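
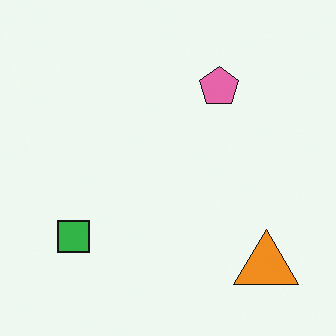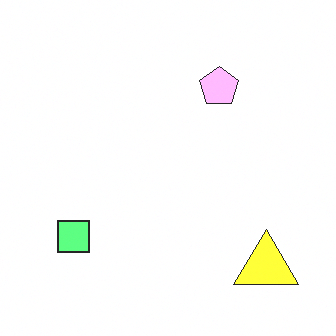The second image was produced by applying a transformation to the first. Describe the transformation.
The second image is the first brightened a lot.

Every pixel — background and shapes alike — is uniformly brightened.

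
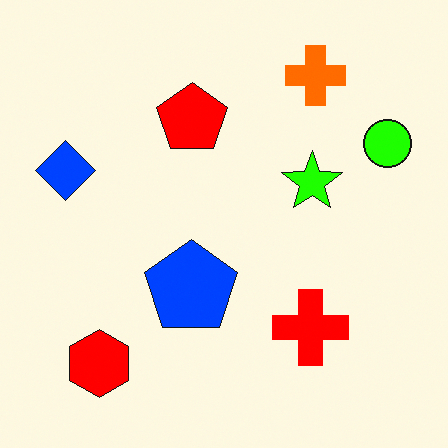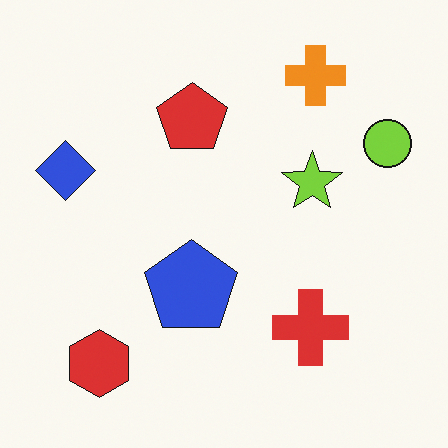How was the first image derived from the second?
The transformation is: made much more vivid (saturation change).

All colors are more vivid — a global saturation change.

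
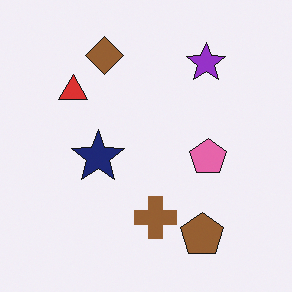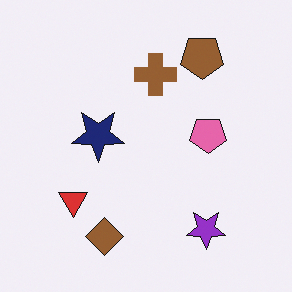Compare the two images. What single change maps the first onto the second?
Flipped vertically (top ↔ bottom).

The brown diamond is in the top of the first image and the bottom of the second — shapes on opposite sides of the horizontal midline have swapped in a mirror flip.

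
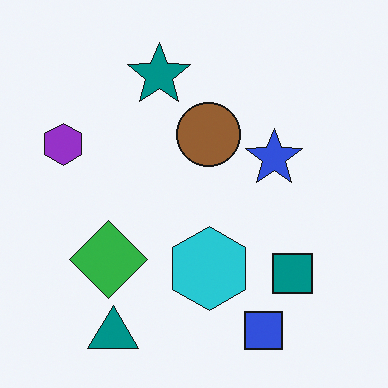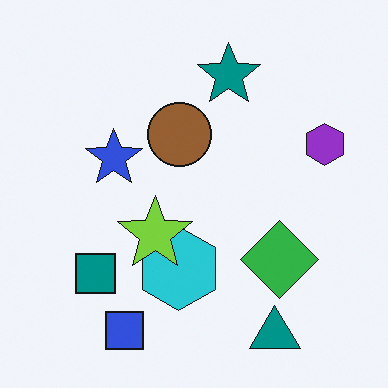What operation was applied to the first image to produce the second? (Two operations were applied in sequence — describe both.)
This is the original image flipped horizontally (left ↔ right), then overlaid with an additional lime star.

The purple hexagon is in the left of the first image and the right of the second — shapes on opposite sides of the vertical midline have swapped in a mirror flip. A lime star appears in the second image that is absent from the first.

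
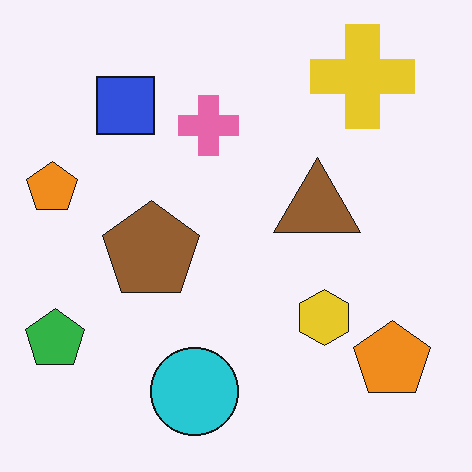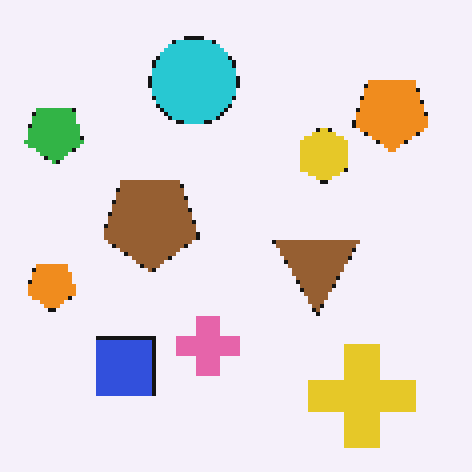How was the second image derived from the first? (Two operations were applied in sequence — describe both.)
The second image is the first lightly pixelated (a mild mosaic effect), then flipped vertically (top ↔ bottom).

Shapes are reduced to large square blocks; fine edges and outlines are lost — a downscale-then-upscale (mosaic) effect. The yellow cross is in the top-right of the first image and the bottom-right of the second — shapes on opposite sides of the horizontal midline have swapped in a mirror flip.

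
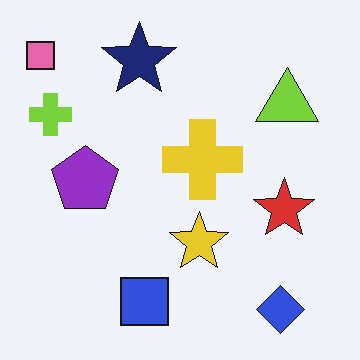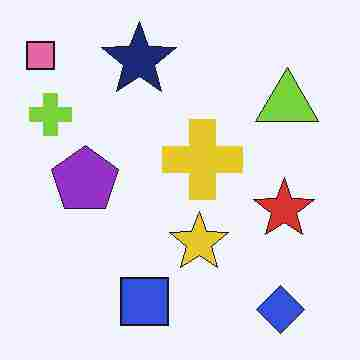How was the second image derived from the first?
It was heavily JPEG-compressed with obvious blocking artifacts.

Blocky 8×8 compression artifacts appear around shape edges and the flat background shows ringing — characteristic JPEG degradation.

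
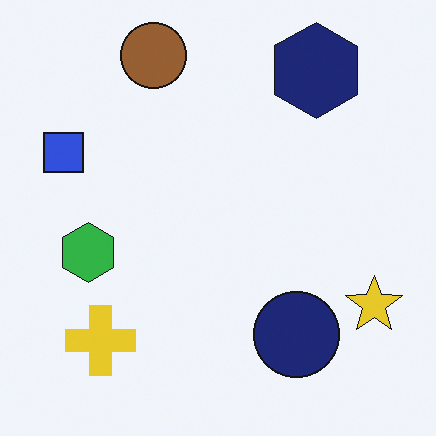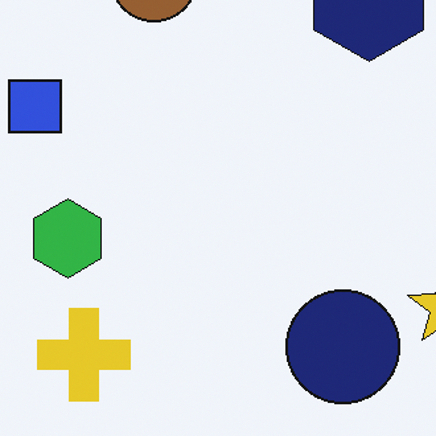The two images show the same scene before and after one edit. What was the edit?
Cropped to a modestly smaller region and rescaled.

The visible shapes are larger and the field of view is narrower; shapes near the original edges may be partly or wholly outside the frame — a crop-and-rescale.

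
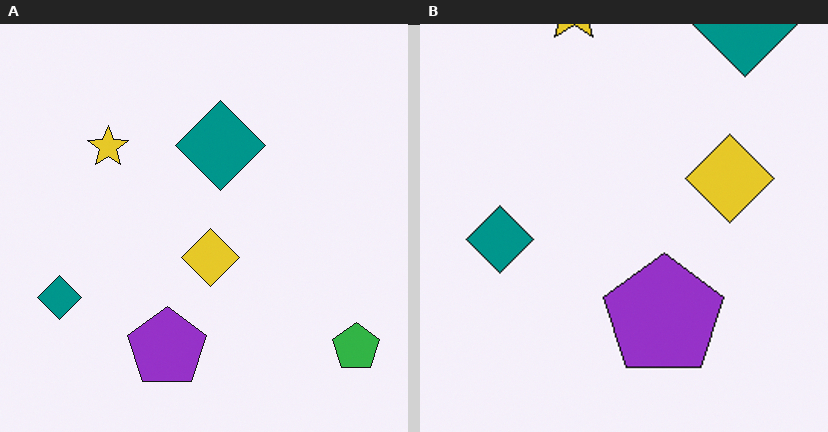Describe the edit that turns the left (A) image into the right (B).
Cropped slightly and scaled back up.

The visible shapes are larger and the field of view is narrower; shapes near the original edges may be partly or wholly outside the frame — a crop-and-rescale.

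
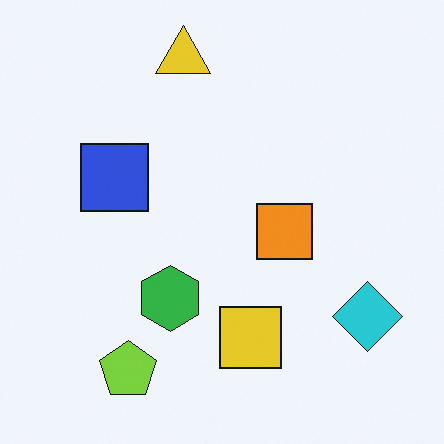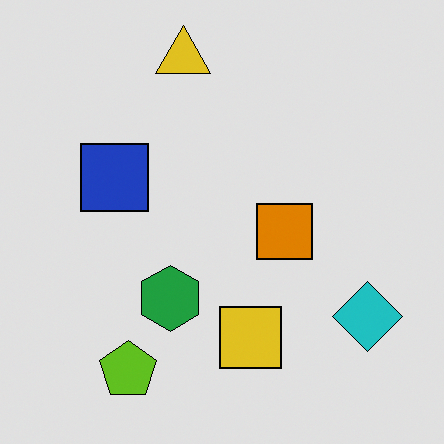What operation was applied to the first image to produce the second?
The image was posterized to a reduced palette.

Each flat color has snapped to a coarser quantized level — most visibly, the near-white background has dropped to a flat grey.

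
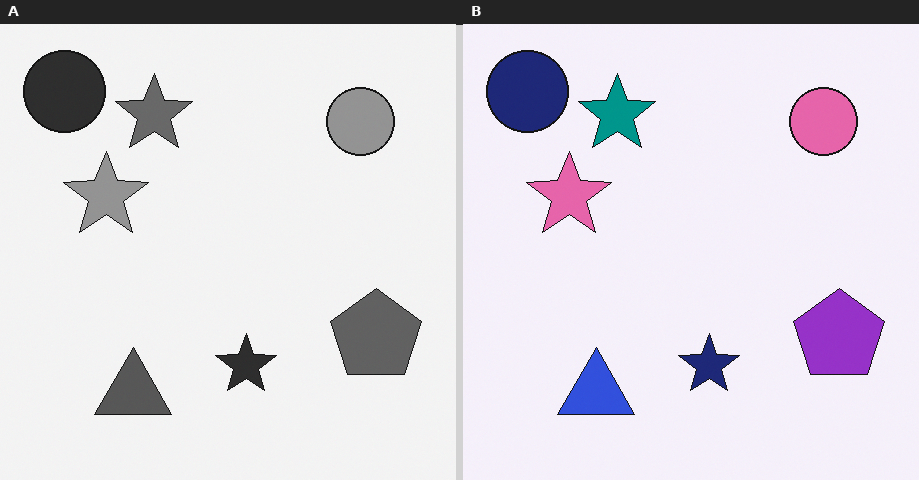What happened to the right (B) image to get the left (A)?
The transformation is: converted to grayscale.

All color is removed — every shape is now a shade of grey.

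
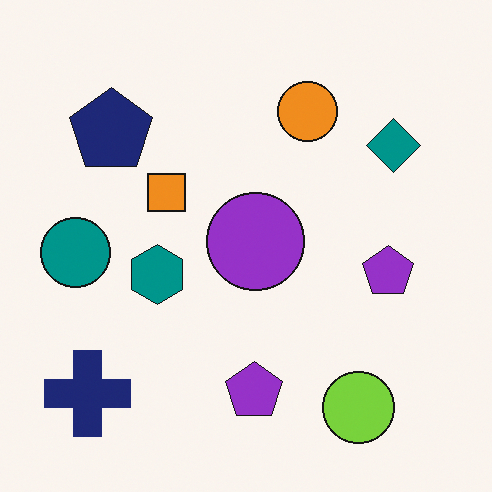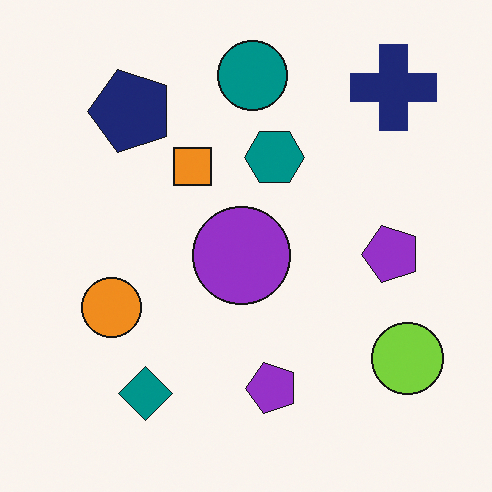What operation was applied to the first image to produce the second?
It was transposed (reflected across the top-left ↔ bottom-right diagonal).

Shapes have swapped their row and column positions — what was in the top-right is now in the bottom-left — a diagonal reflection.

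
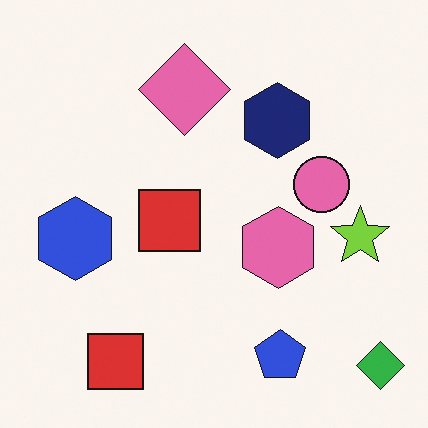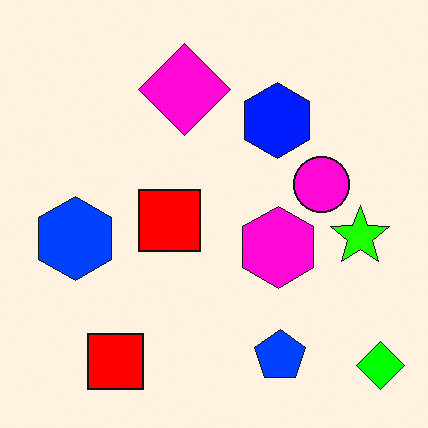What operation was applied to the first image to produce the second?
This is the original image made much more vivid (saturation change).

All colors are more vivid — a global saturation change.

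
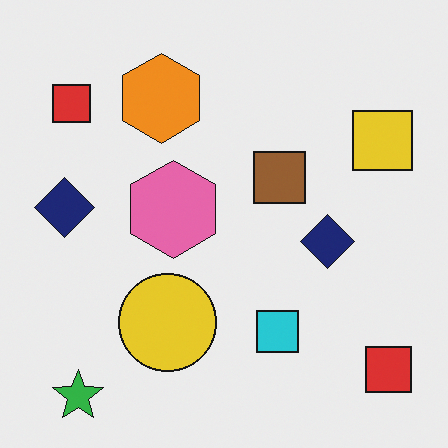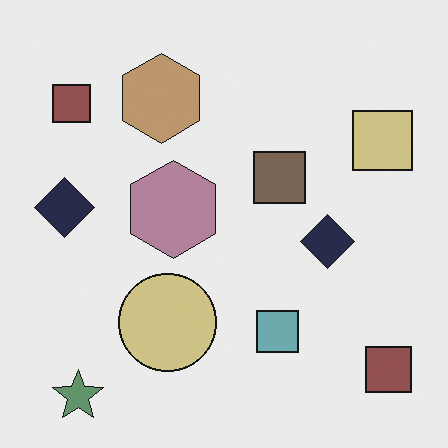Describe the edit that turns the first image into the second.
The transformation is: heavily desaturated.

All colors are more muted and greyish — a global saturation change.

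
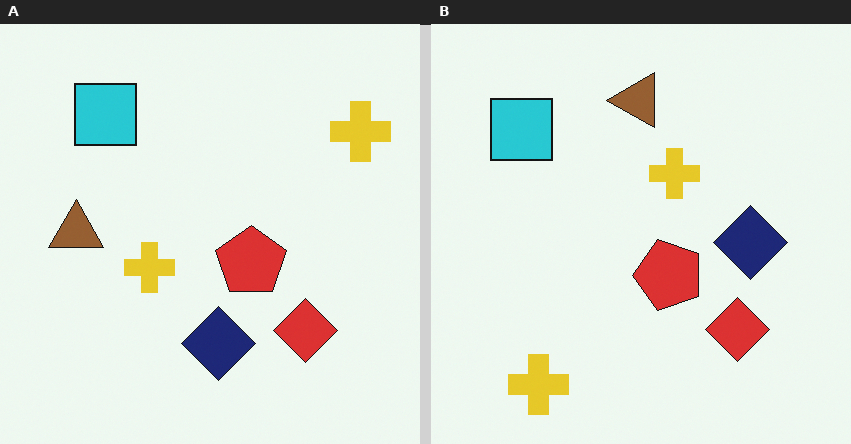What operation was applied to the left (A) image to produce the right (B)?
The image was transposed (reflected across the top-left ↔ bottom-right diagonal).

Shapes have swapped their row and column positions — what was in the top-right is now in the bottom-left — a diagonal reflection.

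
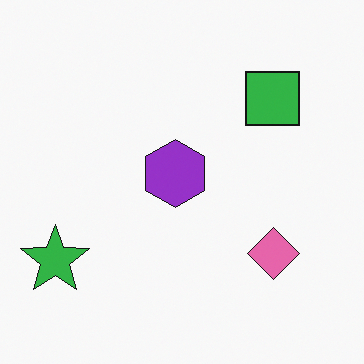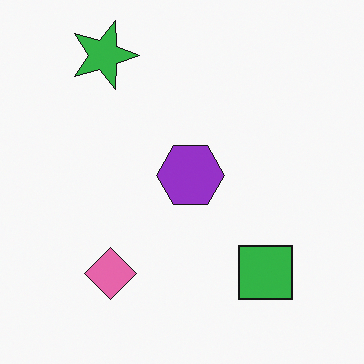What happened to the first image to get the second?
The transformation is: rotated 90° clockwise.

The green star sits in the bottom-left of the first image and the top-left of the second — consistent with a whole-image 90° clockwise rotation.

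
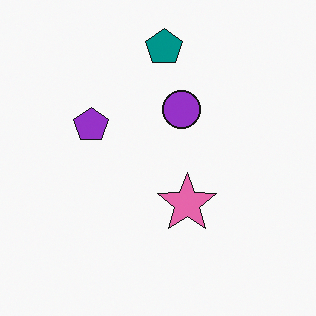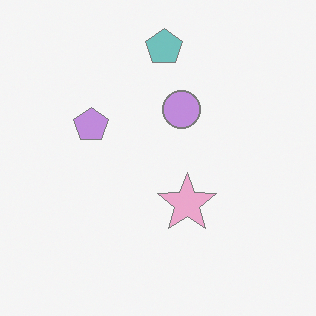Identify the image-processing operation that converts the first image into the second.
This is the original image washed out (contrast reduced).

Tones are pushed toward mid-grey across the whole image — a global contrast change.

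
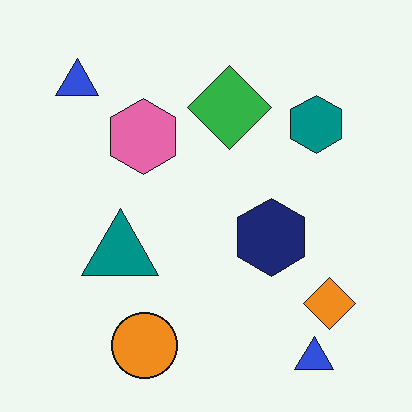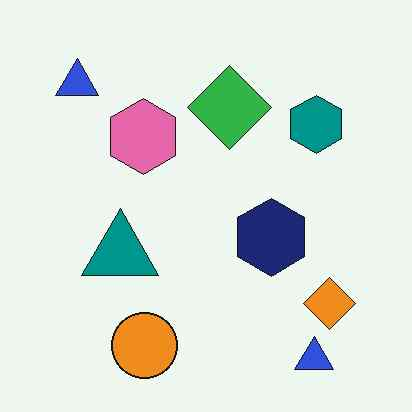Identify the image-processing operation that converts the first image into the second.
Given moderate JPEG compression.

Blocky 8×8 compression artifacts appear around shape edges and the flat background shows ringing — characteristic JPEG degradation.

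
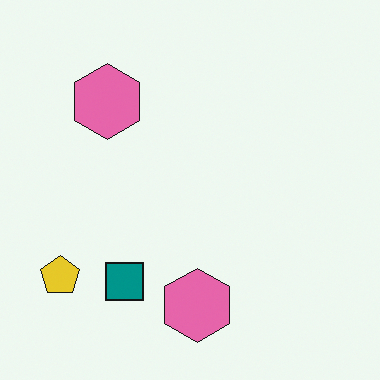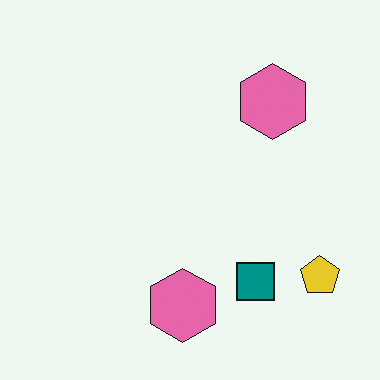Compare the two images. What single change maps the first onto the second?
This is the original image flipped horizontally (left ↔ right).

The yellow pentagon is in the bottom-left of the first image and the bottom-right of the second — shapes on opposite sides of the vertical midline have swapped in a mirror flip.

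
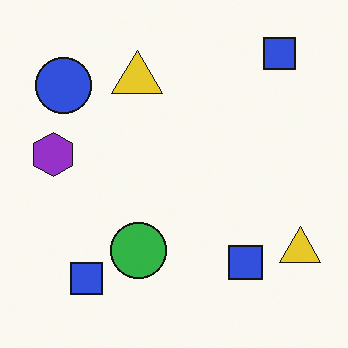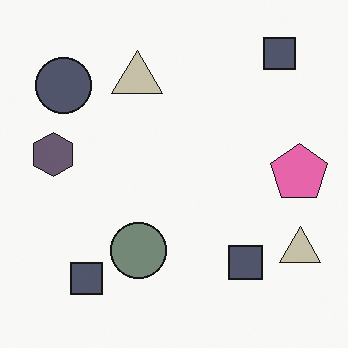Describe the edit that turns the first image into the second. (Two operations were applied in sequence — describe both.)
Made much more muted (saturation change), then overlaid with an additional pink pentagon.

All colors are more muted and greyish — a global saturation change. A pink pentagon appears in the second image that is absent from the first.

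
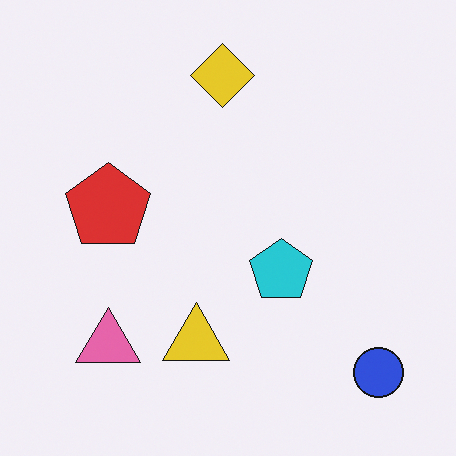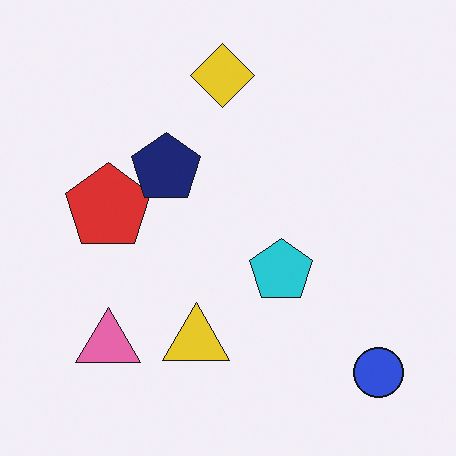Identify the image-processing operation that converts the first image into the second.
This is the original image overlaid with an additional navy pentagon.

A navy pentagon appears in the second image that is absent from the first.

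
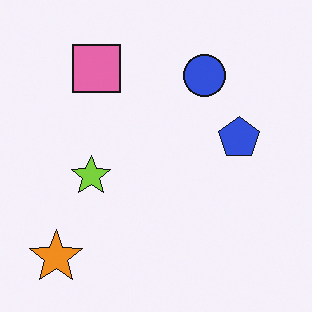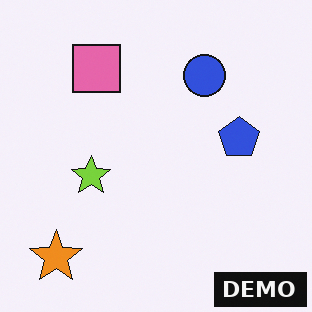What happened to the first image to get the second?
It was watermarked with the text "DEMO" in the lower-right corner.

A dark label reading "DEMO" appears in the lower-right corner.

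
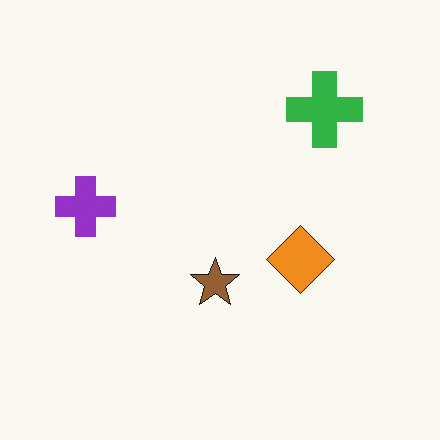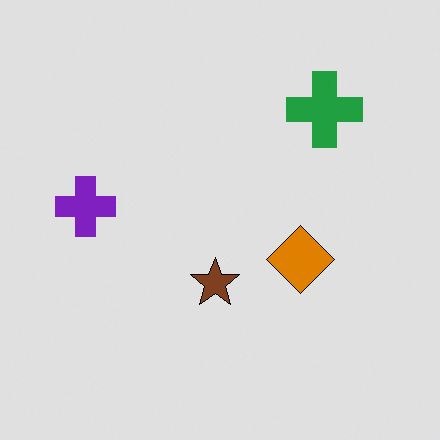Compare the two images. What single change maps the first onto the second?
This is the original image posterized to a reduced palette.

Each flat color has snapped to a coarser quantized level — most visibly, the near-white background has dropped to a flat grey.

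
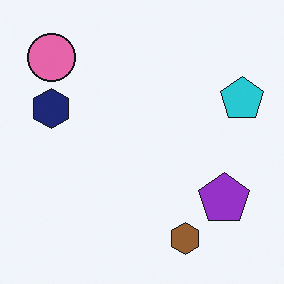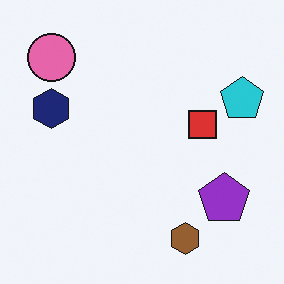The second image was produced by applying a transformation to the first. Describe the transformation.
Overlaid with an additional red square.

A red square appears in the second image that is absent from the first.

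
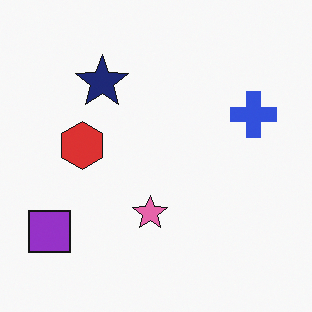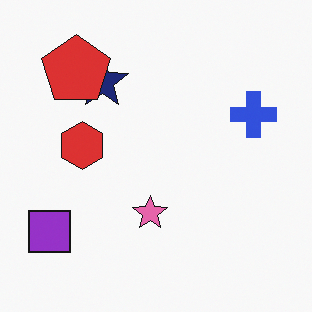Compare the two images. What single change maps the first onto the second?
The second image is the first overlaid with an additional red pentagon.

A red pentagon appears in the second image that is absent from the first.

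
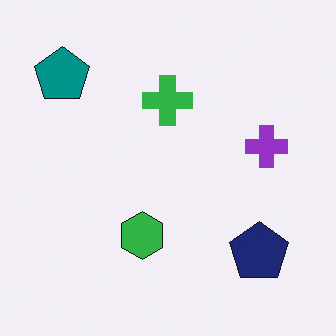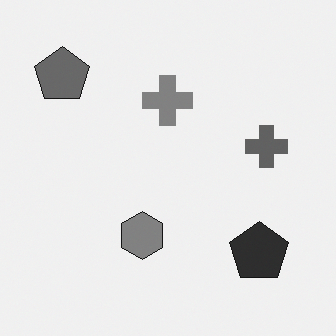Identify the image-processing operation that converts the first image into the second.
It was converted to grayscale.

All color is removed — every shape is now a shade of grey.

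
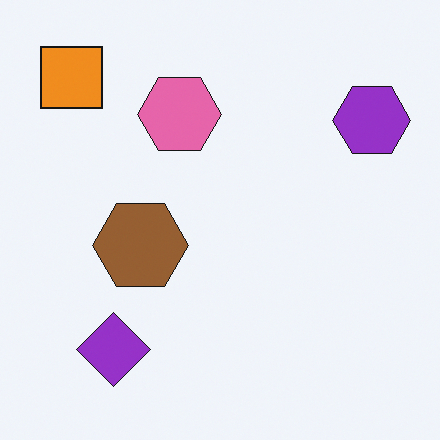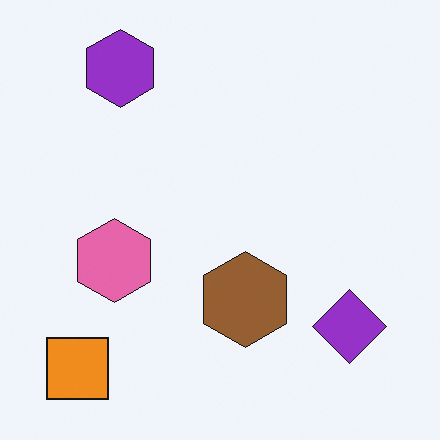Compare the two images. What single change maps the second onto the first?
This is the original image rotated 90° clockwise.

The orange square sits in the bottom-left of the second image and the top-left of the first — consistent with a whole-image 90° clockwise rotation.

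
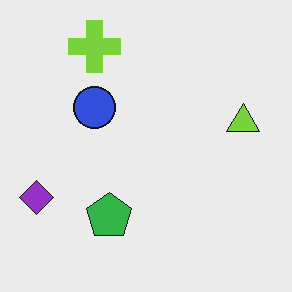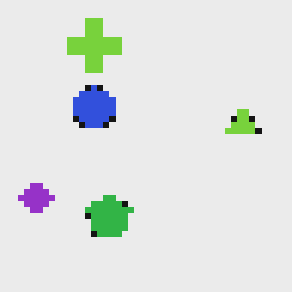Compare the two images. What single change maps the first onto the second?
The second image is the first pixelated into visible square blocks.

Shapes are reduced to large square blocks; fine edges and outlines are lost — a downscale-then-upscale (mosaic) effect.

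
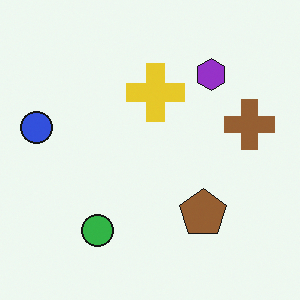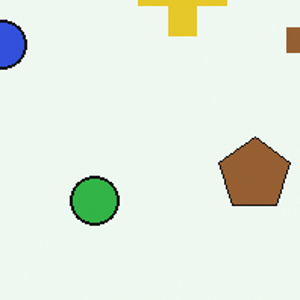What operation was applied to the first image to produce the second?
Cropped to a modestly smaller region and rescaled.

The visible shapes are larger and the field of view is narrower; shapes near the original edges may be partly or wholly outside the frame — a crop-and-rescale.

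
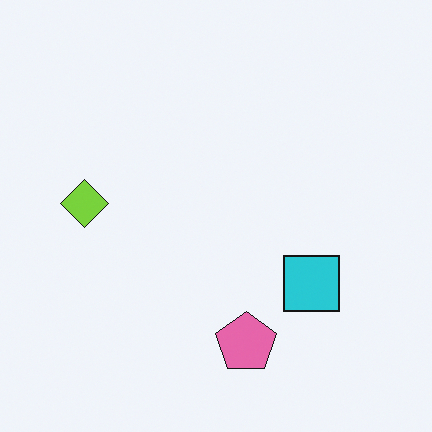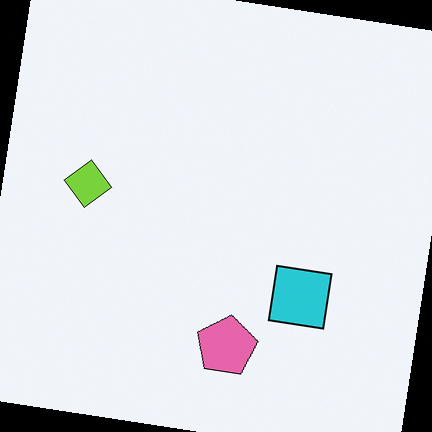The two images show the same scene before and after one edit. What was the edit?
The second image is the first rotated clockwise by a few degrees.

Every shape is tilted by the same angle and the image corners show triangular fill wedges — a whole-image rotation by a non-right angle.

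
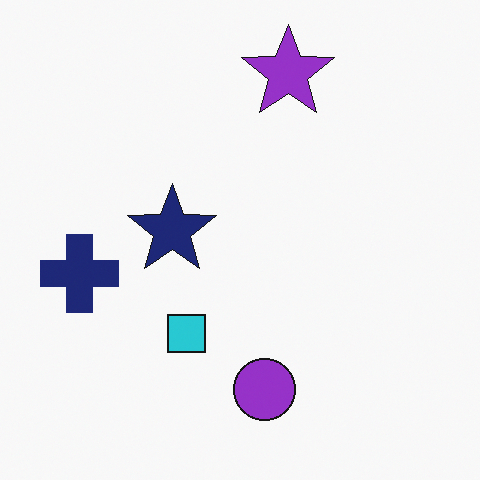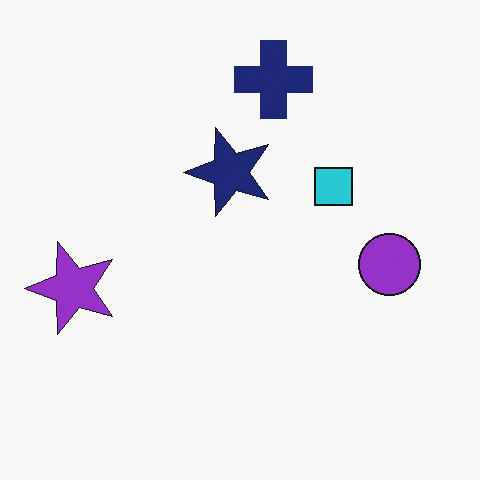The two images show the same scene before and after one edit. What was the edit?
This is the original image transposed (reflected across the top-left ↔ bottom-right diagonal).

Shapes have swapped their row and column positions — what was in the top-right is now in the bottom-left — a diagonal reflection.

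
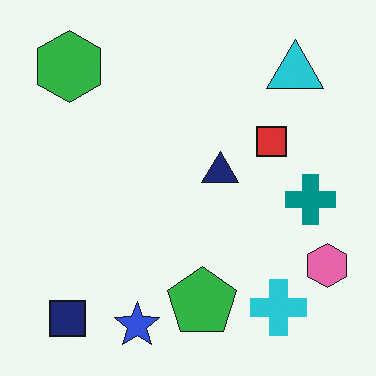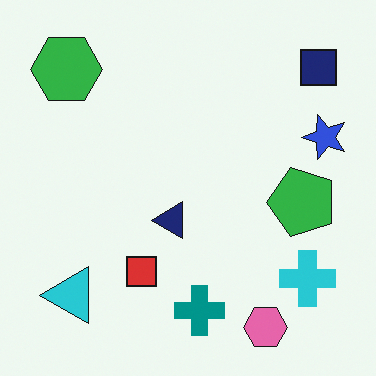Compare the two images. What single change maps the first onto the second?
Transposed (reflected across the top-left ↔ bottom-right diagonal).

Shapes have swapped their row and column positions — what was in the top-right is now in the bottom-left — a diagonal reflection.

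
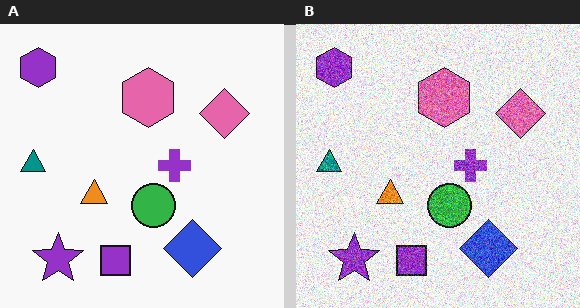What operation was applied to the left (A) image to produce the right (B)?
This is the original image degraded with strong gaussian noise.

Random speckle covers the whole image, including the flat background.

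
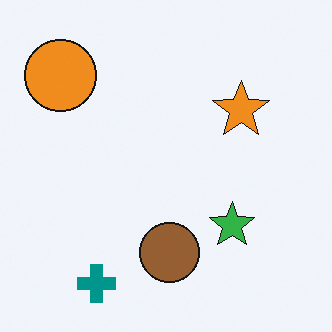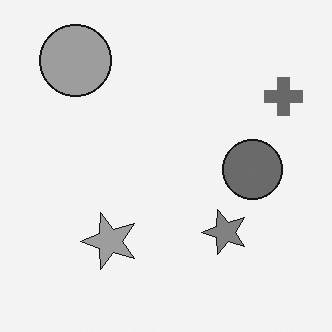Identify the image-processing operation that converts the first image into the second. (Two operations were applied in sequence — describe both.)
It was transposed (reflected across the top-left ↔ bottom-right diagonal), then converted to grayscale.

Shapes have swapped their row and column positions — what was in the top-right is now in the bottom-left — a diagonal reflection. All color is removed — every shape is now a shade of grey.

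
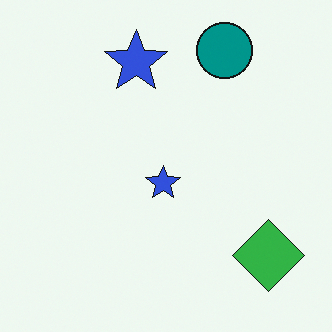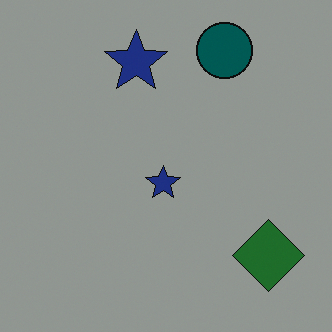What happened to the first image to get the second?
This is the original image noticeably darkened.

Every pixel — background and shapes alike — is uniformly darkened.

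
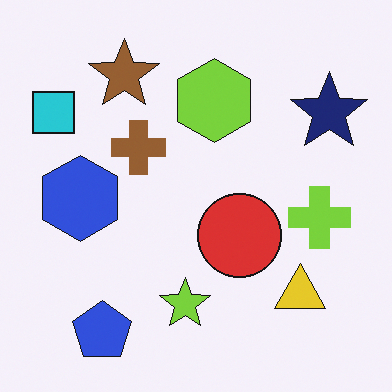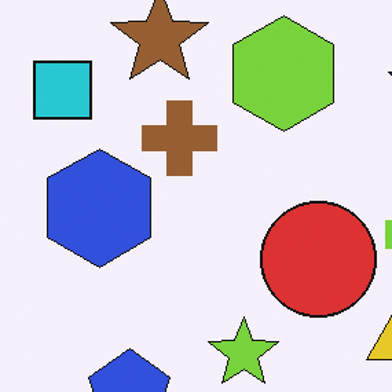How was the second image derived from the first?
It was cropped to a modestly smaller region and rescaled.

The visible shapes are larger and the field of view is narrower; shapes near the original edges may be partly or wholly outside the frame — a crop-and-rescale.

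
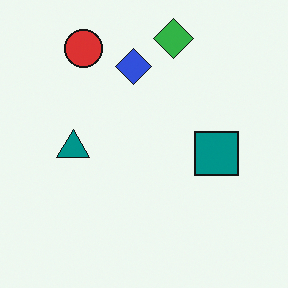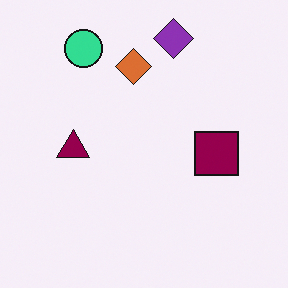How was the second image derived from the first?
It was hue-shifted noticeably.

Every shape's color has rotated by the same amount around the hue wheel — a uniform hue shift.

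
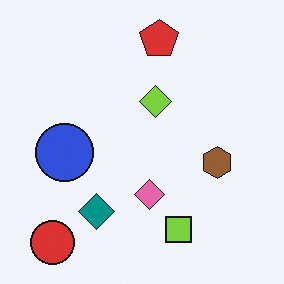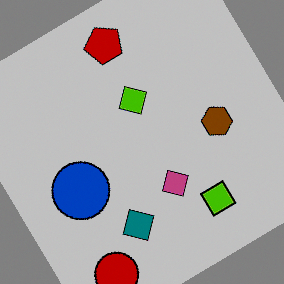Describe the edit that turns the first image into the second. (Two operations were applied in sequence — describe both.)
Rotated counter-clockwise by a large amount — several tens of degrees, then heavily posterized to just a handful of flat colors.

Every shape is tilted by the same angle and the image corners show triangular fill wedges — a whole-image rotation by a non-right angle. Each flat color has snapped to a coarser quantized level — most visibly, the near-white background has dropped to a flat grey.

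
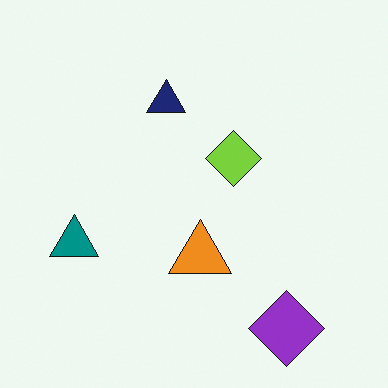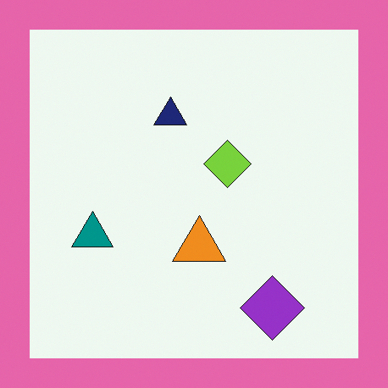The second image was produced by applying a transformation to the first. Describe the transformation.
The second image is the first framed with a pink border.

A solid pink frame runs around the edge of the second image, with the content slightly shrunk inside it.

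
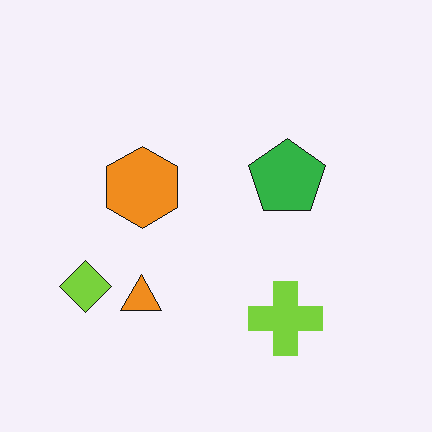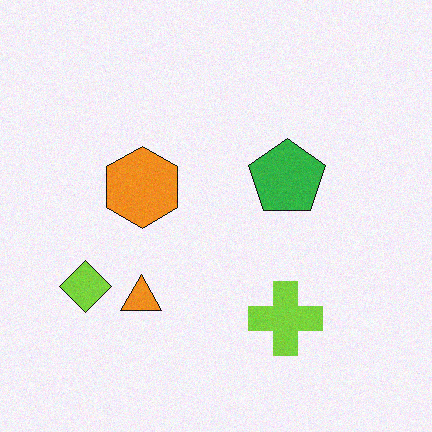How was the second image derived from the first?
Degraded with subtle gaussian noise.

Random speckle covers the whole image, including the flat background.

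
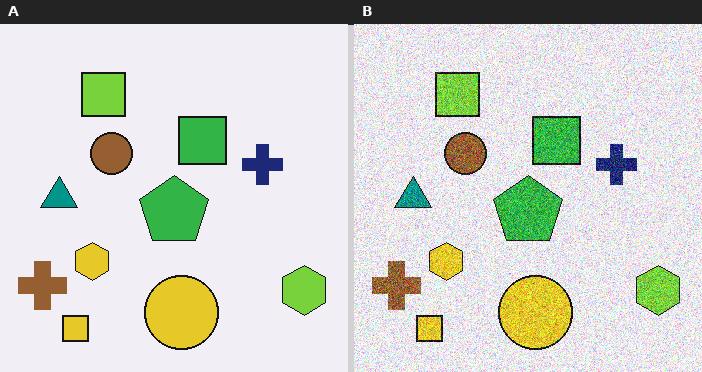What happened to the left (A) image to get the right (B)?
The image was degraded with a thick layer of grain.

Random speckle covers the whole image, including the flat background.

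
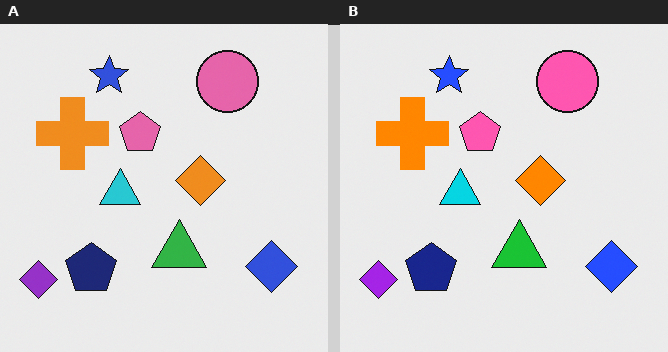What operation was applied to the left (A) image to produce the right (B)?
The transformation is: slightly oversaturated.

All colors are more vivid — a global saturation change.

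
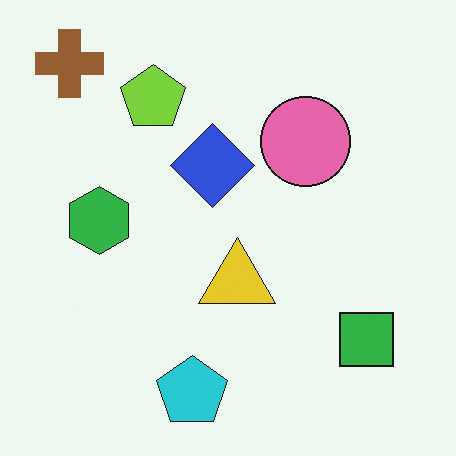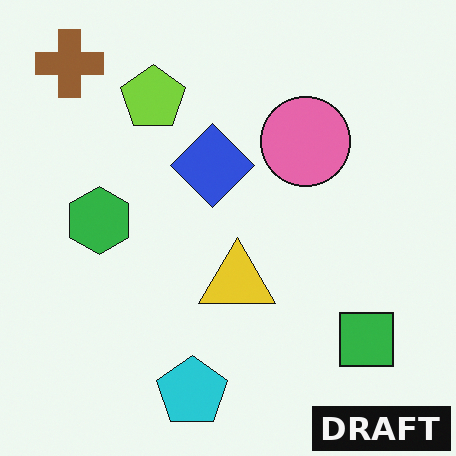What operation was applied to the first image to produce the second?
It was watermarked with the text "DRAFT" in the lower-right corner.

A dark label reading "DRAFT" appears in the lower-right corner.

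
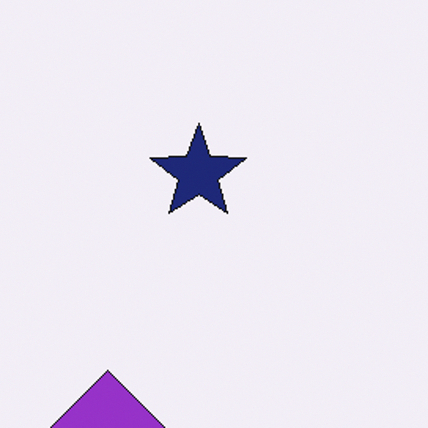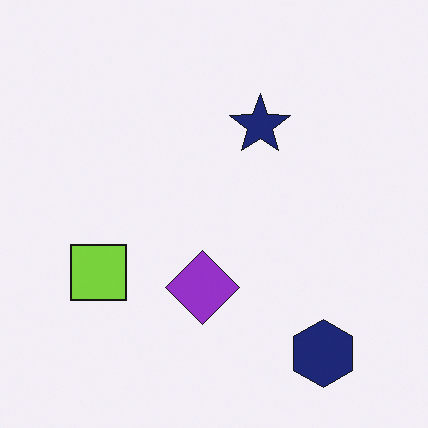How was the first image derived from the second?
It was cropped slightly and scaled back up.

The visible shapes are larger and the field of view is narrower; shapes near the original edges may be partly or wholly outside the frame — a crop-and-rescale.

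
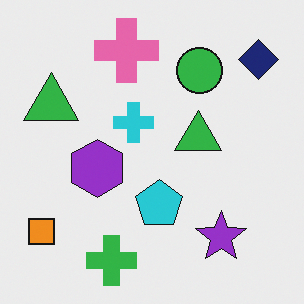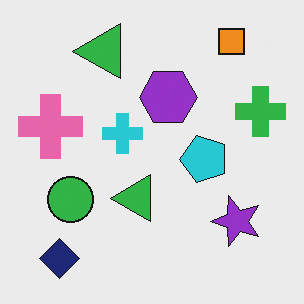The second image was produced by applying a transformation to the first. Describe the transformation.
This is the original image transposed (reflected across the top-left ↔ bottom-right diagonal).

Shapes have swapped their row and column positions — what was in the top-right is now in the bottom-left — a diagonal reflection.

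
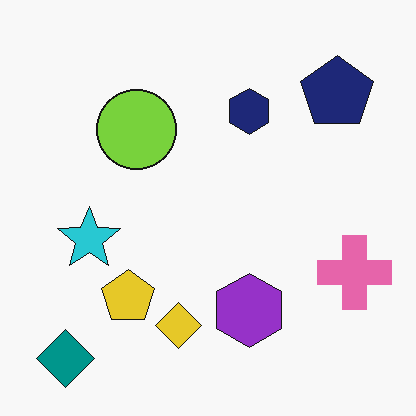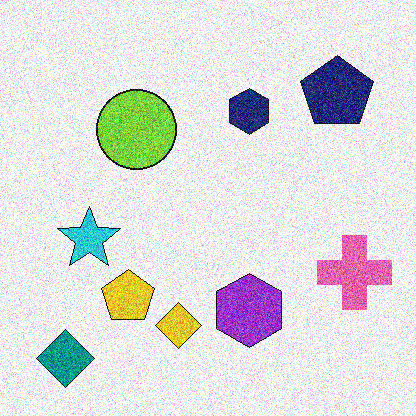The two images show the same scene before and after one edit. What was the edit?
This is the original image degraded with heavy additive noise.

Random speckle covers the whole image, including the flat background.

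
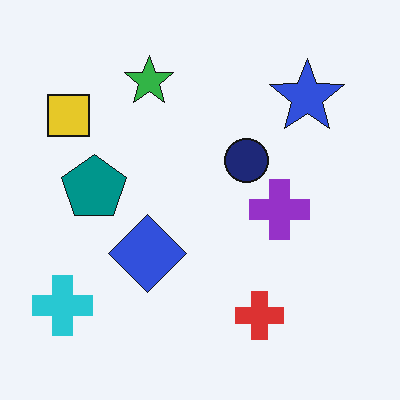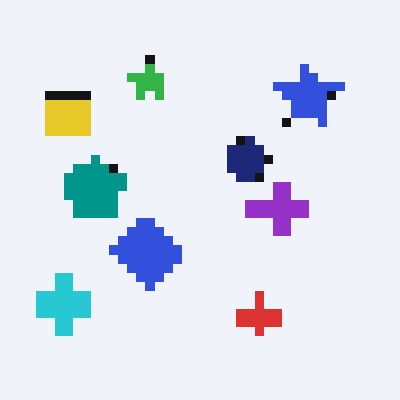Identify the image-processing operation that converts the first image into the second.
It was coarsely pixelated.

Shapes are reduced to large square blocks; fine edges and outlines are lost — a downscale-then-upscale (mosaic) effect.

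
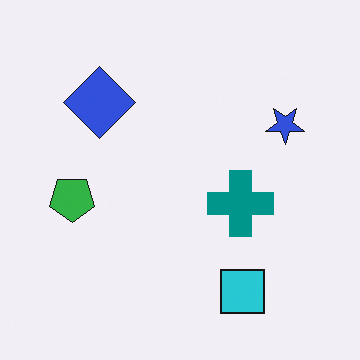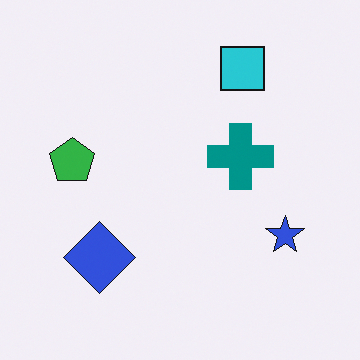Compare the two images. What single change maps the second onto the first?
This is the original image flipped vertically (top ↔ bottom).

The cyan square is in the top-right of the second image and the bottom-right of the first — shapes on opposite sides of the horizontal midline have swapped in a mirror flip.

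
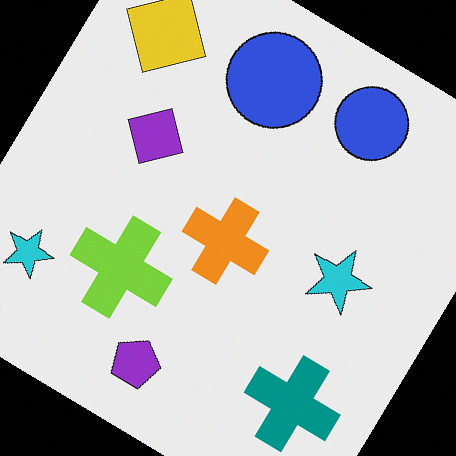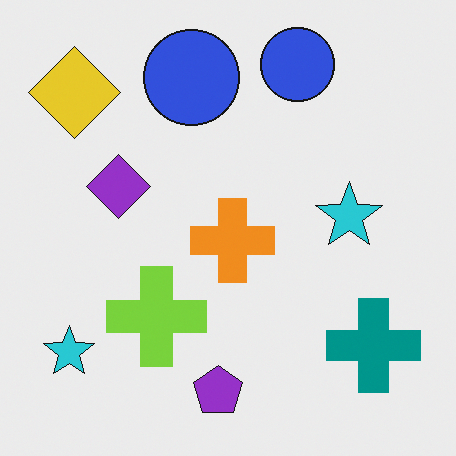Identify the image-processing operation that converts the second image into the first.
It was rotated clockwise by a large amount — several tens of degrees.

Every shape is tilted by the same angle and the image corners show triangular fill wedges — a whole-image rotation by a non-right angle.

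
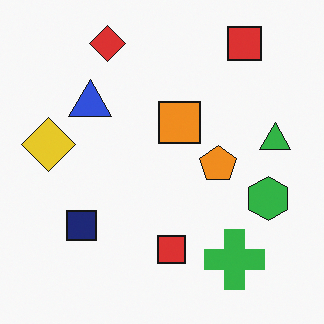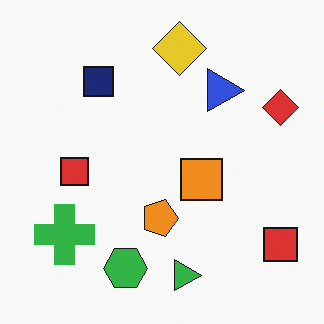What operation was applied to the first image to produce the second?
This is the original image rotated 90° clockwise.

The red diamond sits in the top-left of the first image and the top-right of the second — consistent with a whole-image 90° clockwise rotation.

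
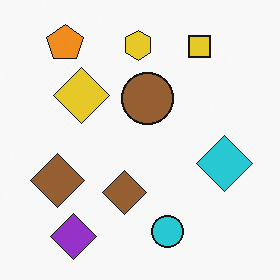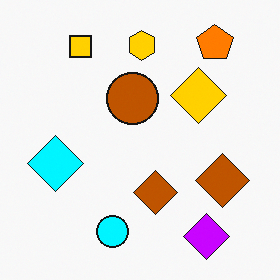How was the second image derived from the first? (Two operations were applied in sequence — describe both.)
It was heavily oversaturated, then flipped horizontally (left ↔ right).

All colors are more vivid — a global saturation change. The cyan diamond is in the right of the first image and the left of the second — shapes on opposite sides of the vertical midline have swapped in a mirror flip.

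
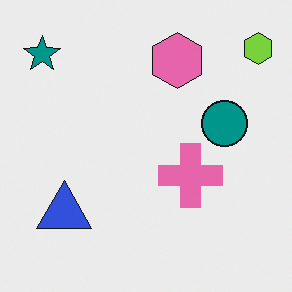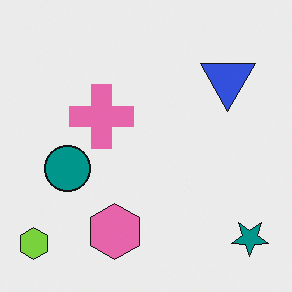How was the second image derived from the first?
It was rotated 180°.

The lime hexagon sits in the top-right of the first image and the bottom-left of the second — consistent with a whole-image 180° rotation.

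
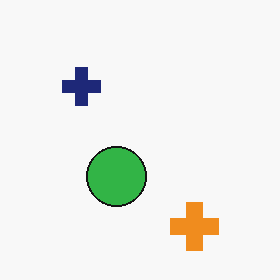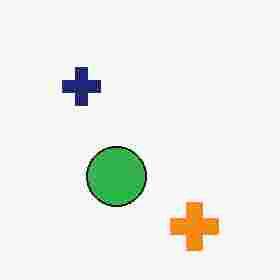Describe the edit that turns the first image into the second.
Heavily JPEG-compressed with obvious blocking artifacts.

Blocky 8×8 compression artifacts appear around shape edges and the flat background shows ringing — characteristic JPEG degradation.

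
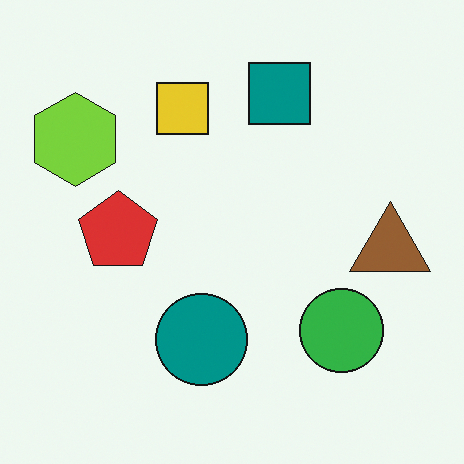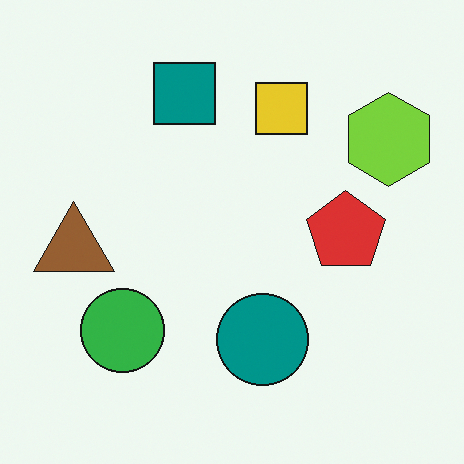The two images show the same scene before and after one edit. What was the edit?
It was flipped horizontally (left ↔ right).

The brown triangle is in the right of the first image and the left of the second — shapes on opposite sides of the vertical midline have swapped in a mirror flip.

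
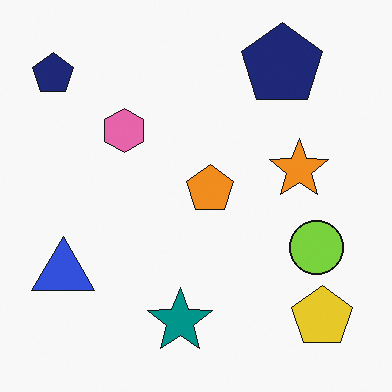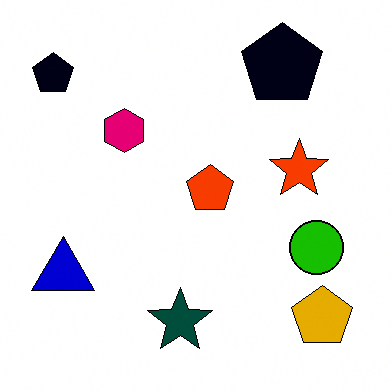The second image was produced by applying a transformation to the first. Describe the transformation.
The second image is the first boosted in contrast.

Tones are pushed away from mid-grey across the whole image — a global contrast change.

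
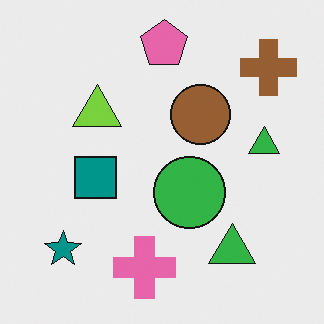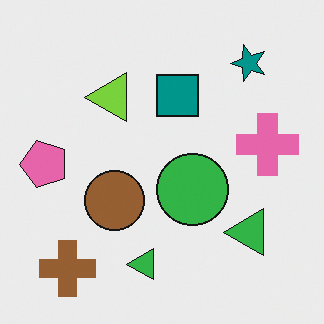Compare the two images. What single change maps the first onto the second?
The transformation is: transposed (reflected across the top-left ↔ bottom-right diagonal).

Shapes have swapped their row and column positions — what was in the top-right is now in the bottom-left — a diagonal reflection.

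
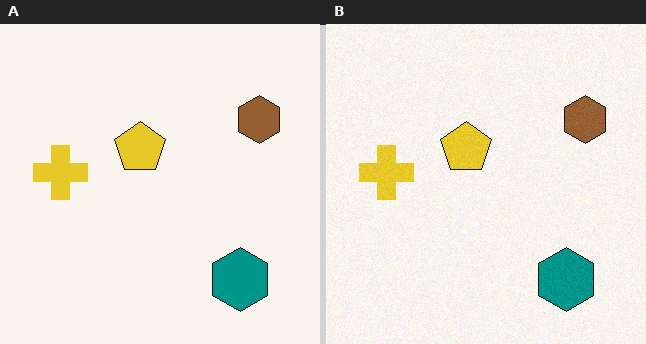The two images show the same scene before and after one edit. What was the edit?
Degraded with a light layer of grain.

Random speckle covers the whole image, including the flat background.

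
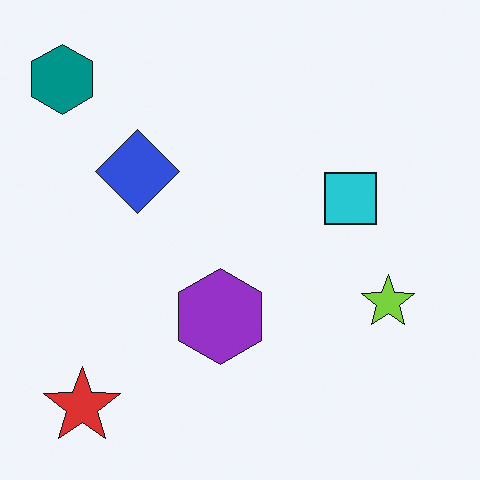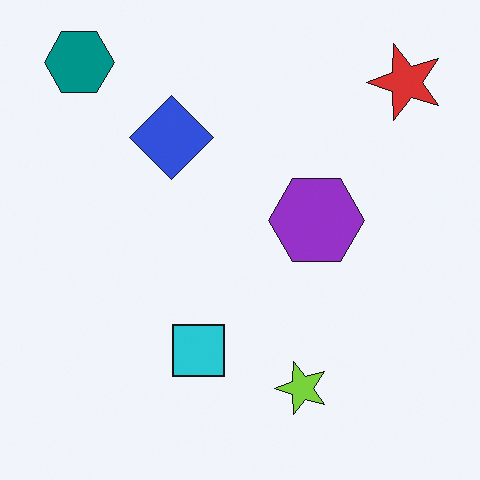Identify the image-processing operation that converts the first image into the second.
This is the original image transposed (reflected across the top-left ↔ bottom-right diagonal).

Shapes have swapped their row and column positions — what was in the top-right is now in the bottom-left — a diagonal reflection.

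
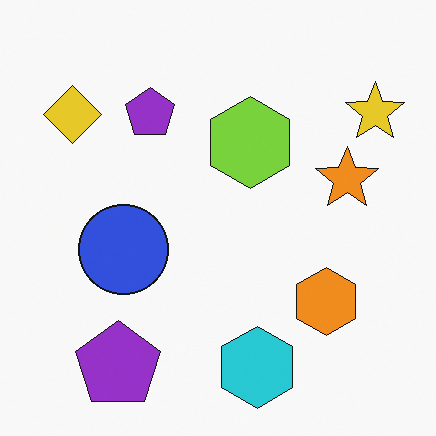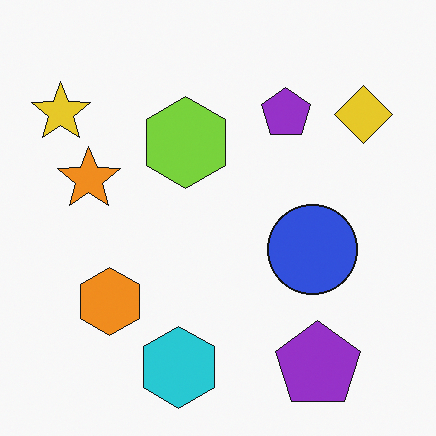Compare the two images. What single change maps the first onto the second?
The transformation is: flipped horizontally (left ↔ right).

The yellow star is in the top-right of the first image and the top-left of the second — shapes on opposite sides of the vertical midline have swapped in a mirror flip.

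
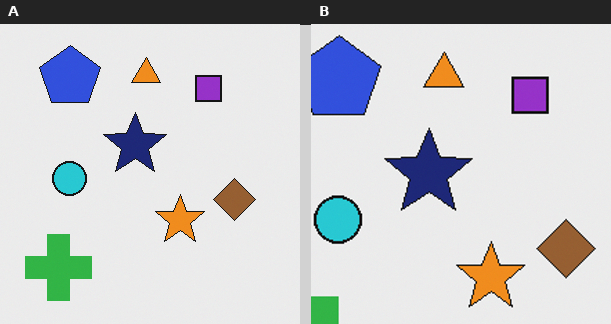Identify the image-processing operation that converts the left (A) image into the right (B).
The right (B) image is the left (A) cropped to a modestly smaller region and rescaled.

The visible shapes are larger and the field of view is narrower; shapes near the original edges may be partly or wholly outside the frame — a crop-and-rescale.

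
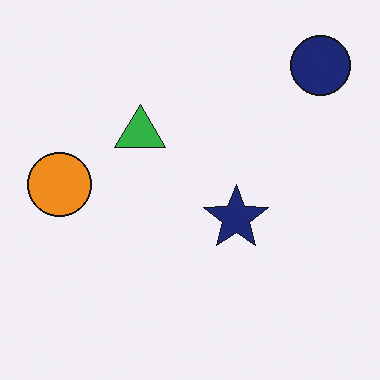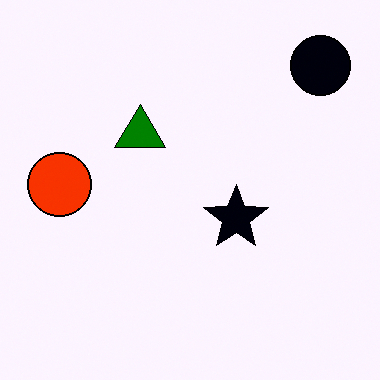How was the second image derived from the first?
The second image is the first given much higher contrast.

Tones are pushed away from mid-grey across the whole image — a global contrast change.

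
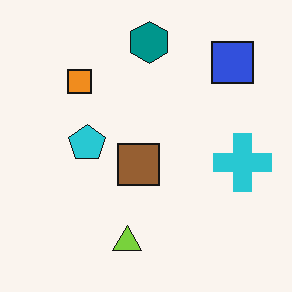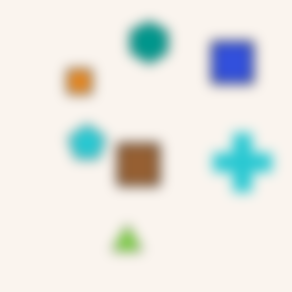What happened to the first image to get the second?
The second image is the first heavily blurred.

Shape edges and outlines are uniformly softened across the whole image.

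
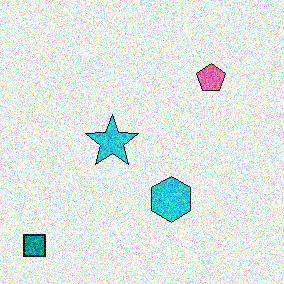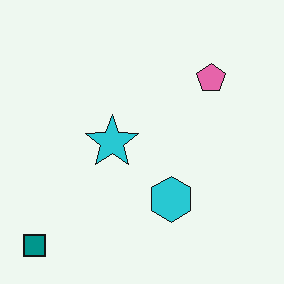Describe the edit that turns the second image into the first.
The first image is the second degraded with a thick layer of grain.

Random speckle covers the whole image, including the flat background.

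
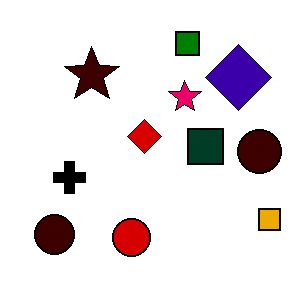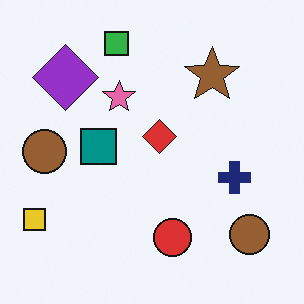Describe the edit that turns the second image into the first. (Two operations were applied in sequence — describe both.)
This is the original image given much higher contrast, then flipped horizontally (left ↔ right).

Tones are pushed away from mid-grey across the whole image — a global contrast change. The yellow square is in the bottom-left of the second image and the bottom-right of the first — shapes on opposite sides of the vertical midline have swapped in a mirror flip.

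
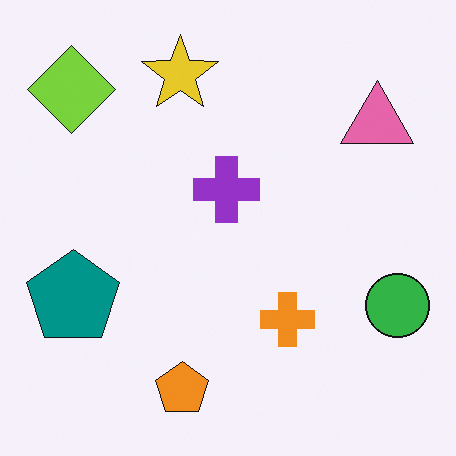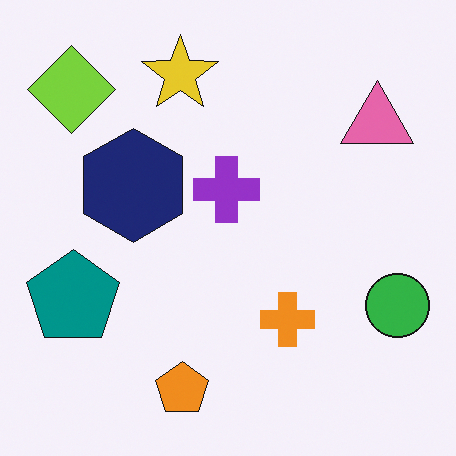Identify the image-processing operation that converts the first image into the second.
Overlaid with an additional navy hexagon.

A navy hexagon appears in the second image that is absent from the first.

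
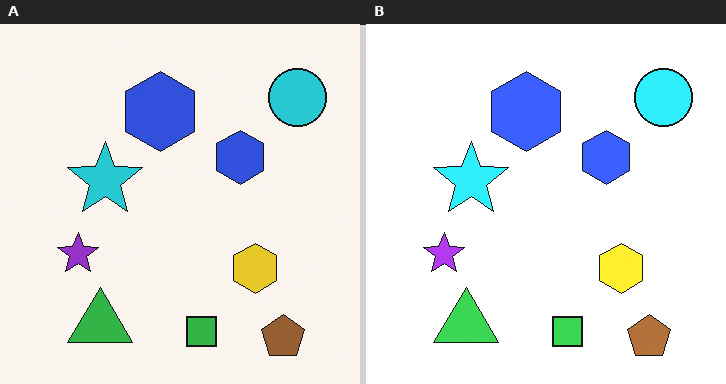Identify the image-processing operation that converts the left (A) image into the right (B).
The transformation is: brightened a little.

Every pixel — background and shapes alike — is uniformly brightened.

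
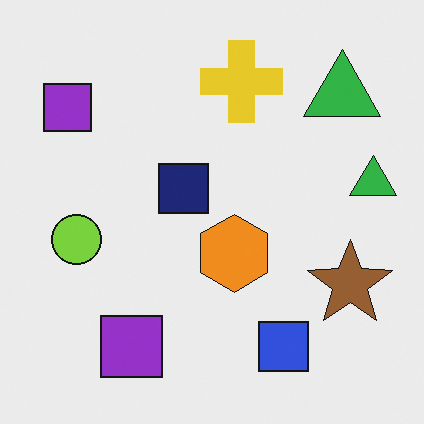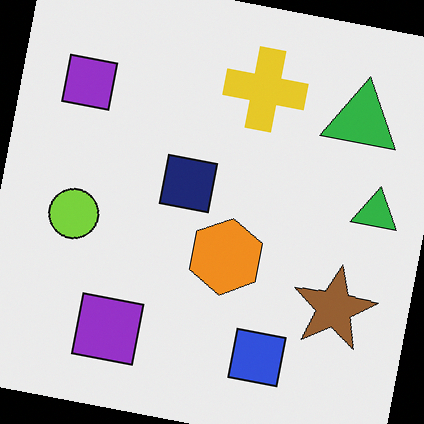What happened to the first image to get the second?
The transformation is: rotated clockwise by a small amount.

Every shape is tilted by the same angle and the image corners show triangular fill wedges — a whole-image rotation by a non-right angle.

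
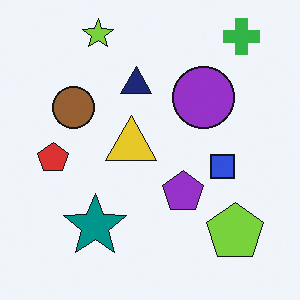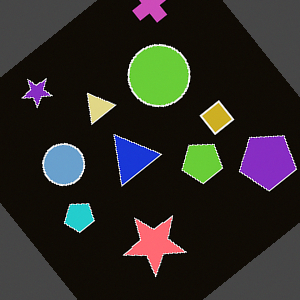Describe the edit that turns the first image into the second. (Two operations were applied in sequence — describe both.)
The second image is the first color-inverted (negative), then rotated counter-clockwise by a large amount — several tens of degrees.

The light background has become dark and every shape's color is its complement — a photographic negative. Every shape is tilted by the same angle and the image corners show triangular fill wedges — a whole-image rotation by a non-right angle.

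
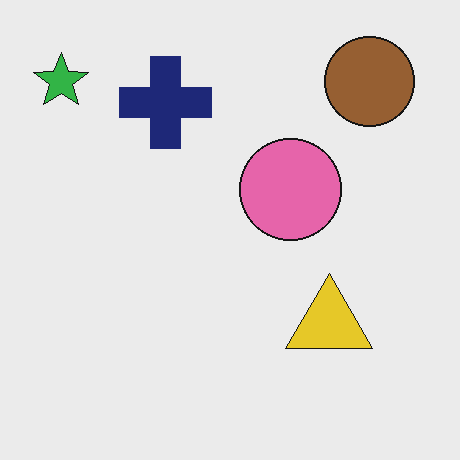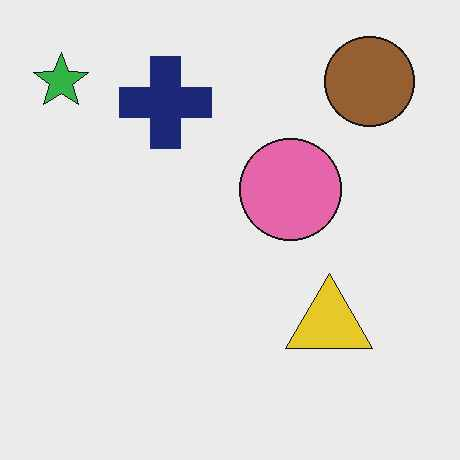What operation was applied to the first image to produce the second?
The image was JPEG-compressed with visible artifacts.

Blocky 8×8 compression artifacts appear around shape edges and the flat background shows ringing — characteristic JPEG degradation.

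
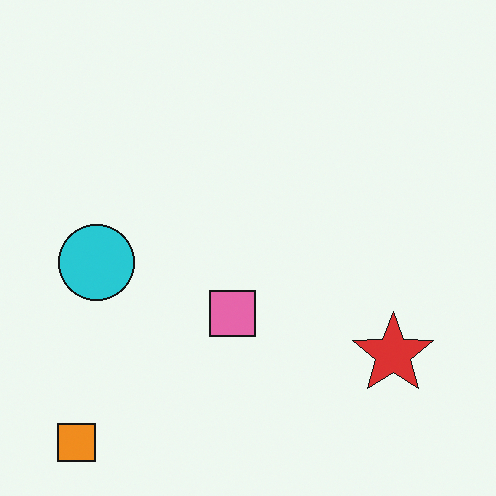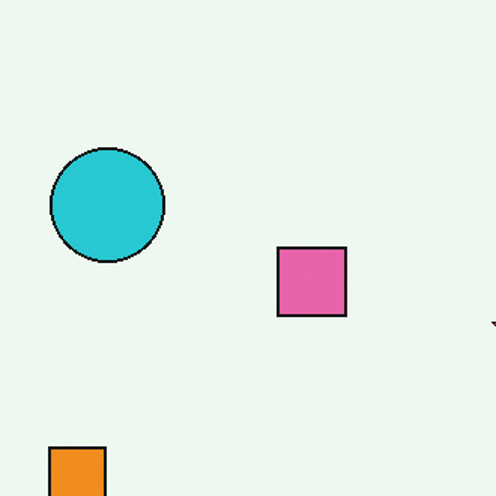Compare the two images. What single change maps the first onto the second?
The transformation is: cropped slightly and scaled back up.

The visible shapes are larger and the field of view is narrower; shapes near the original edges may be partly or wholly outside the frame — a crop-and-rescale.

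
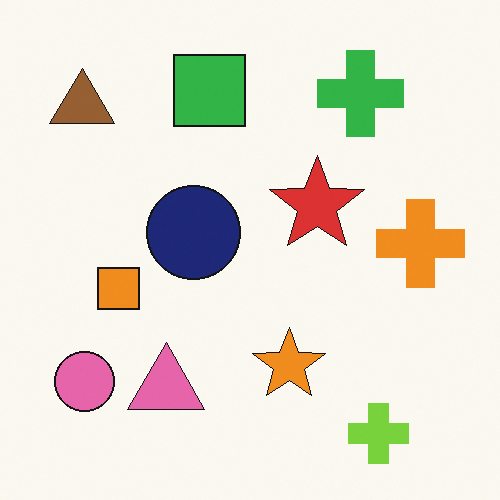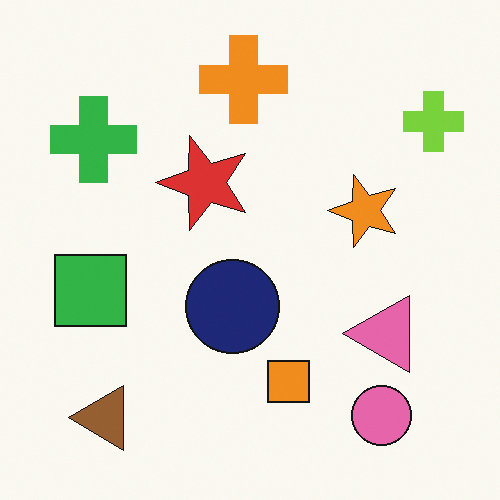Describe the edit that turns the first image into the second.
It was rotated 90° counter-clockwise.

The lime cross sits in the bottom-right of the first image and the top-right of the second — consistent with a whole-image 90° counter-clockwise rotation.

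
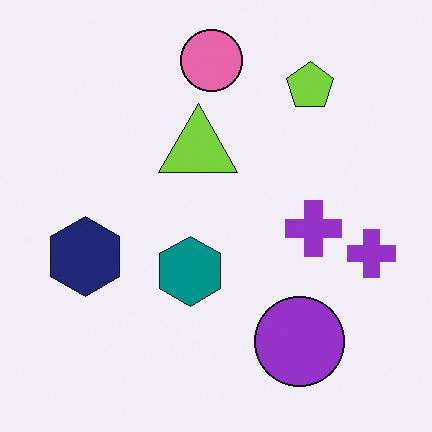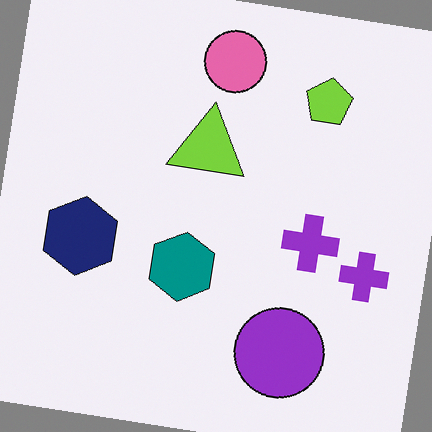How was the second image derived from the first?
The second image is the first rotated clockwise by a small amount.

Every shape is tilted by the same angle and the image corners show triangular fill wedges — a whole-image rotation by a non-right angle.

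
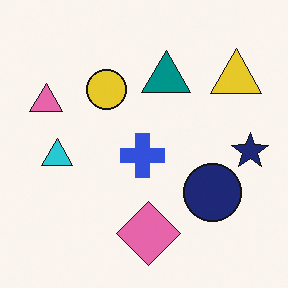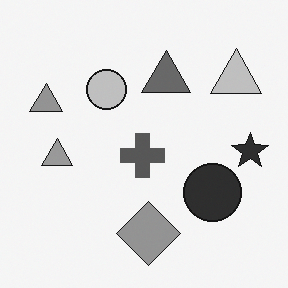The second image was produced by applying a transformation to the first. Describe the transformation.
This is the original image converted to grayscale.

All color is removed — every shape is now a shade of grey.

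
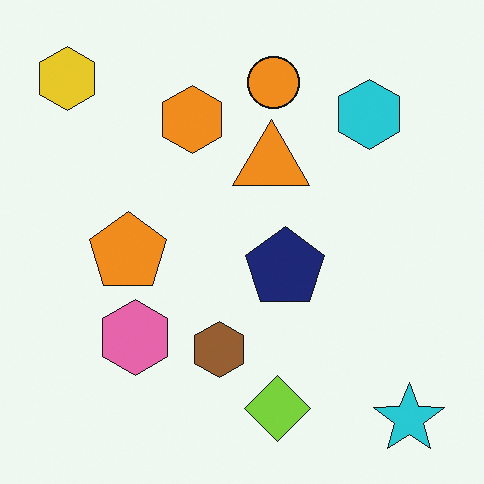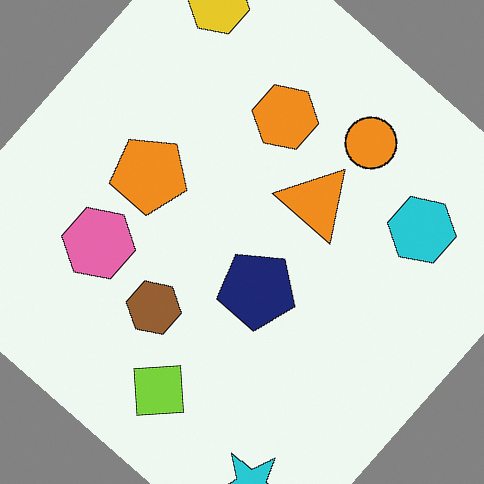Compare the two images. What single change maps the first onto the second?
The second image is the first rotated clockwise by a large amount — several tens of degrees.

Every shape is tilted by the same angle and the image corners show triangular fill wedges — a whole-image rotation by a non-right angle.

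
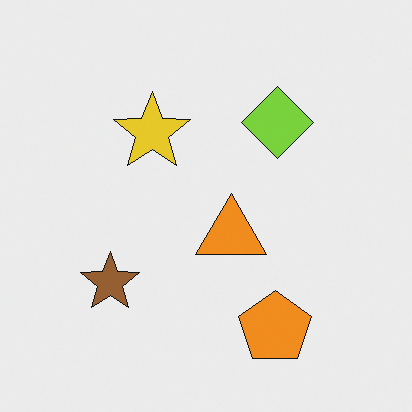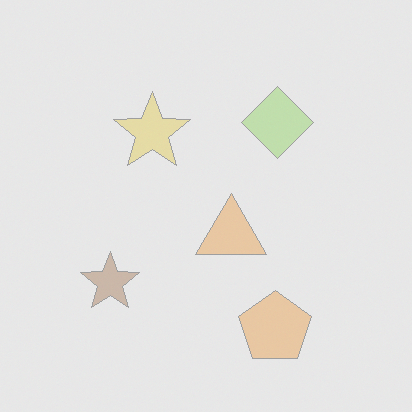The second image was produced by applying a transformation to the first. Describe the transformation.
The second image is the first washed out (contrast reduced).

Tones are pushed toward mid-grey across the whole image — a global contrast change.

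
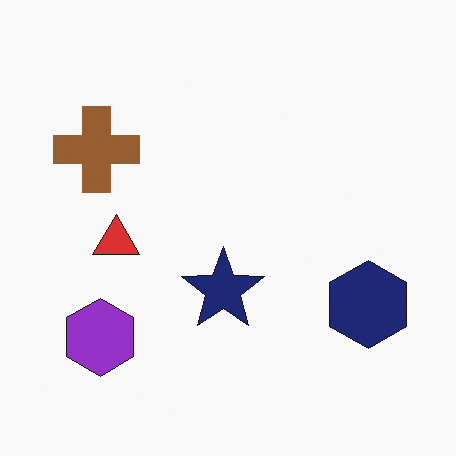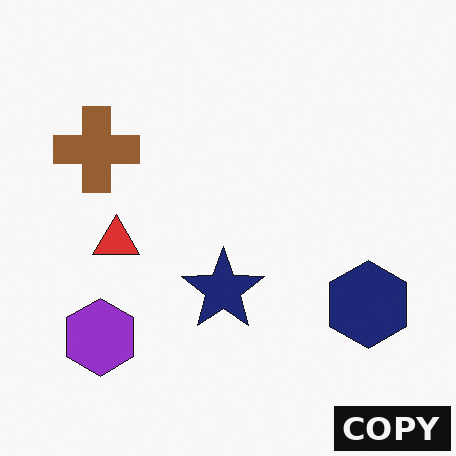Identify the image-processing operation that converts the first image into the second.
This is the original image watermarked with the text "COPY" in the lower-right corner.

A dark label reading "COPY" appears in the lower-right corner.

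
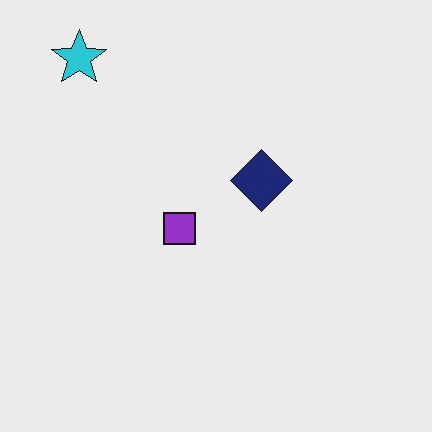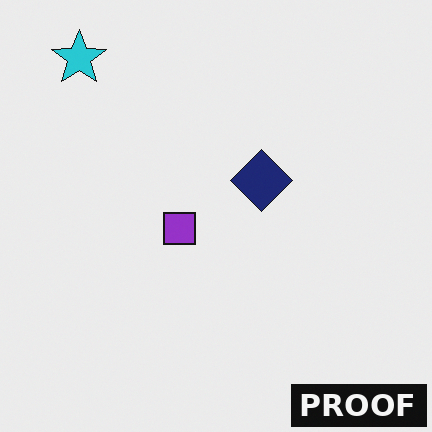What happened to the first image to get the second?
It was watermarked with the text "PROOF" in the lower-right corner.

A dark label reading "PROOF" appears in the lower-right corner.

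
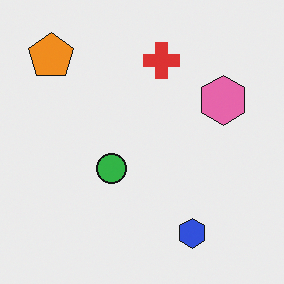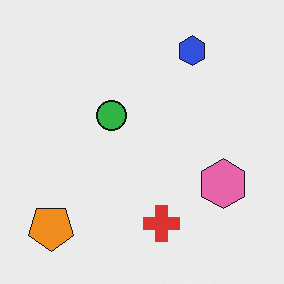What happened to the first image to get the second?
The transformation is: flipped vertically (top ↔ bottom).

The blue hexagon is in the bottom-right of the first image and the top-right of the second — shapes on opposite sides of the horizontal midline have swapped in a mirror flip.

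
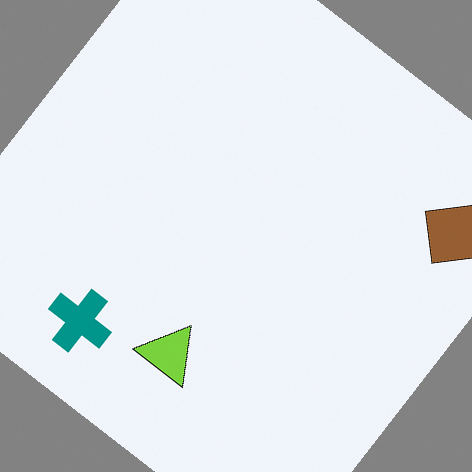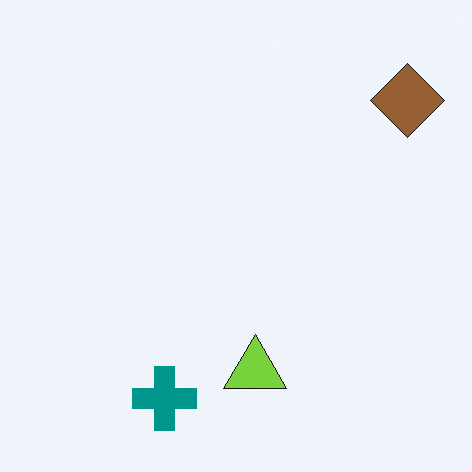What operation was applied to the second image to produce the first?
This is the original image rotated clockwise by a large amount — several tens of degrees.

Every shape is tilted by the same angle and the image corners show triangular fill wedges — a whole-image rotation by a non-right angle.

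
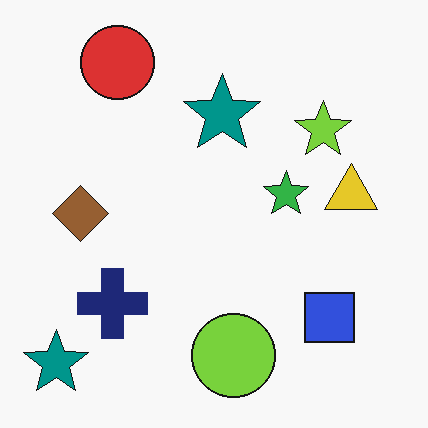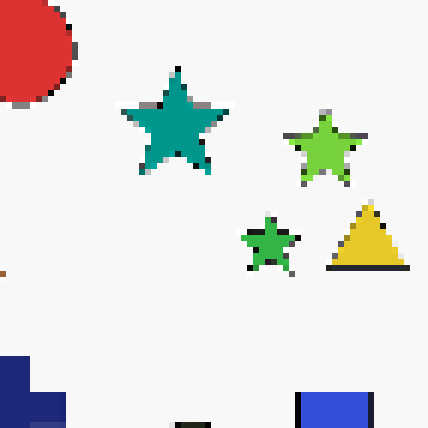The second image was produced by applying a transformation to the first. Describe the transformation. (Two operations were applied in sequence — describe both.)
Cropped slightly and scaled back up, then pixelated into visible square blocks.

The visible shapes are larger and the field of view is narrower; shapes near the original edges may be partly or wholly outside the frame — a crop-and-rescale. Shapes are reduced to large square blocks; fine edges and outlines are lost — a downscale-then-upscale (mosaic) effect.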